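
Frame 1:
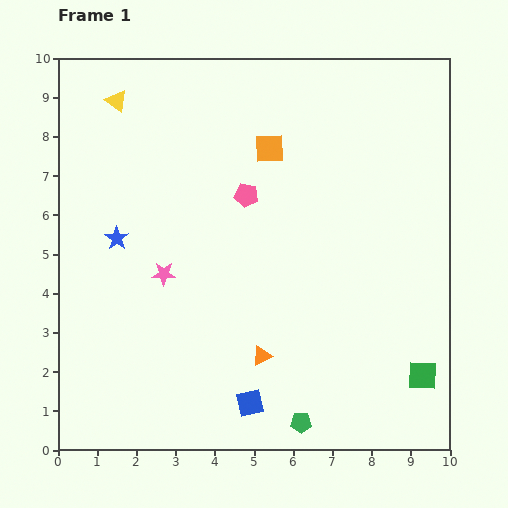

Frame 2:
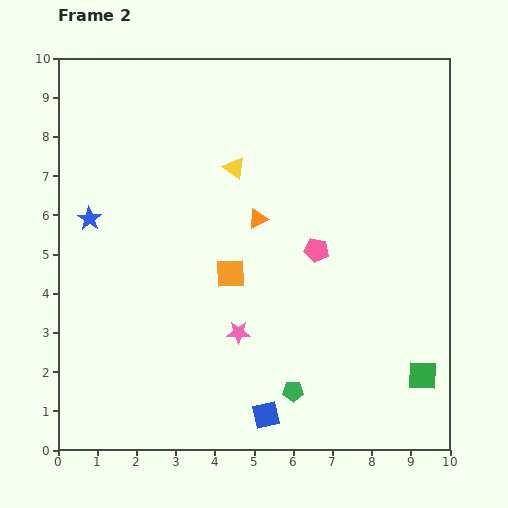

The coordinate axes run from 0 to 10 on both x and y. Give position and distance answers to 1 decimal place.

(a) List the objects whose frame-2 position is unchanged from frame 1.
the green square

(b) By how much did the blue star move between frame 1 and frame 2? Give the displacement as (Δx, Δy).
(-0.7, 0.5)

The blue star was at (1.5, 5.4) in frame 1 and (0.8, 5.9) in frame 2.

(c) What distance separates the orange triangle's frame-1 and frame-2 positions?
3.5

The orange triangle moved from (5.2, 2.4) to (5.1, 5.9), a distance of √(0.1² + 3.5²) ≈ 3.5.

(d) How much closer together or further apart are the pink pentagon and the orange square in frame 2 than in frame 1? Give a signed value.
+1.0

Distance in frame 1: 1.3. Distance in frame 2: 2.3.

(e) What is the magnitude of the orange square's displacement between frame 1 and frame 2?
3.4

The orange square moved from (5.4, 7.7) to (4.4, 4.5), a distance of √(1.0² + 3.2²) ≈ 3.4.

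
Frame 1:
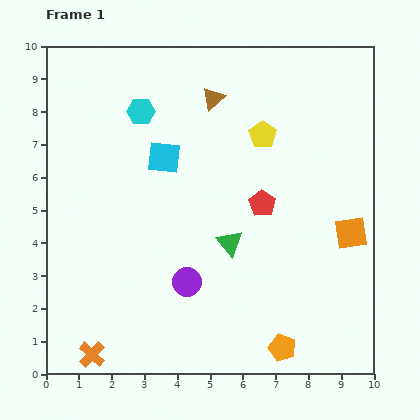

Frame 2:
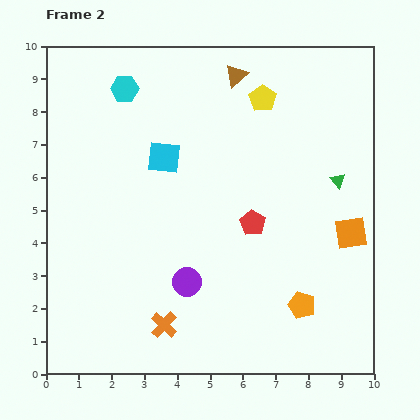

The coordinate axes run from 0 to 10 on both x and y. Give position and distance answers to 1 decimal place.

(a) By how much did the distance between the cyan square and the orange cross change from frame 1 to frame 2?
-1.3

Distance in frame 1: 6.4. Distance in frame 2: 5.1.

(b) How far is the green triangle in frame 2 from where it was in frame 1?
3.8

The green triangle moved from (5.6, 4.0) to (8.9, 5.9), a distance of √(3.3² + 1.9²) ≈ 3.8.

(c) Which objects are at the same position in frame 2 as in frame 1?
the purple circle, the orange square, the cyan square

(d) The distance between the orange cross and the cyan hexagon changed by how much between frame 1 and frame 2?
-0.3

Distance in frame 1: 7.6. Distance in frame 2: 7.3.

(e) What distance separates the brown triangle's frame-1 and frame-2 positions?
1.0

The brown triangle moved from (5.1, 8.4) to (5.8, 9.1), a distance of √(0.7² + 0.7²) ≈ 1.0.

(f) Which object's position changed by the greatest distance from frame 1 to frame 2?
the green triangle

(moved 3.8; next 2.4)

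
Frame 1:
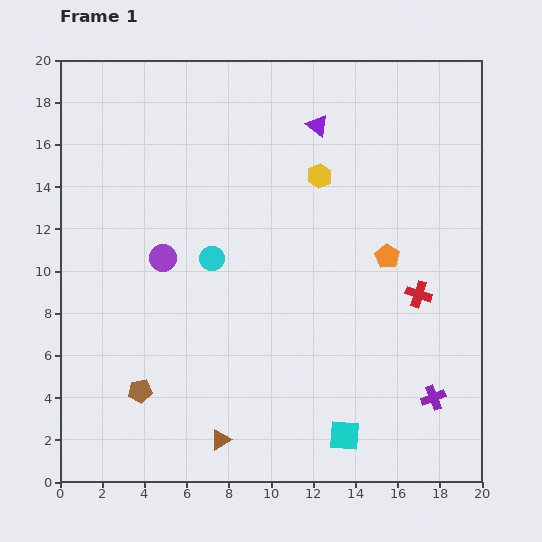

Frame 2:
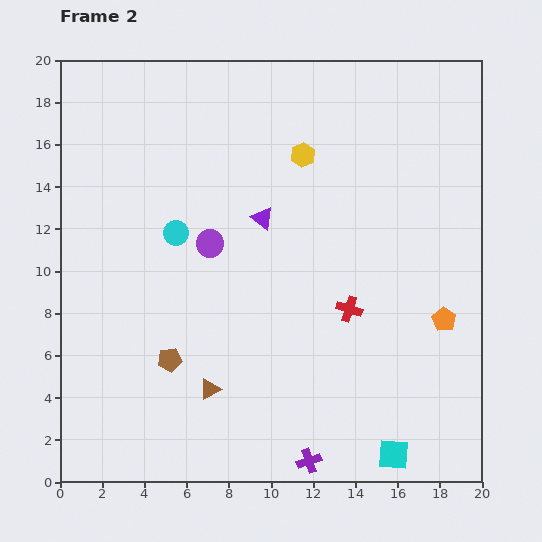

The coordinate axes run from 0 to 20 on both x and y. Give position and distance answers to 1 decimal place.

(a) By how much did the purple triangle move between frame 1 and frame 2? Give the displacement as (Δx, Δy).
(-2.6, -4.4)

The purple triangle was at (12.2, 16.9) in frame 1 and (9.6, 12.5) in frame 2.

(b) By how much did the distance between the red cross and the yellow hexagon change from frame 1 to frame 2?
+0.3

Distance in frame 1: 7.3. Distance in frame 2: 7.6.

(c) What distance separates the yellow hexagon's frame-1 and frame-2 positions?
1.3

The yellow hexagon moved from (12.3, 14.5) to (11.5, 15.5), a distance of √(0.8² + 1.0²) ≈ 1.3.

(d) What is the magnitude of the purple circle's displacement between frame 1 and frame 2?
2.3

The purple circle moved from (4.9, 10.6) to (7.1, 11.3), a distance of √(2.2² + 0.7²) ≈ 2.3.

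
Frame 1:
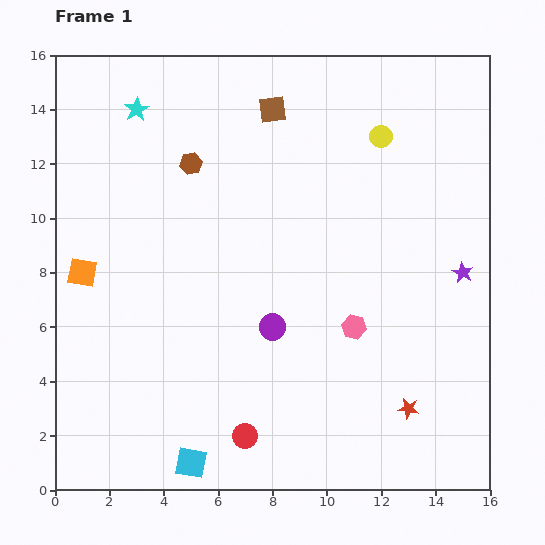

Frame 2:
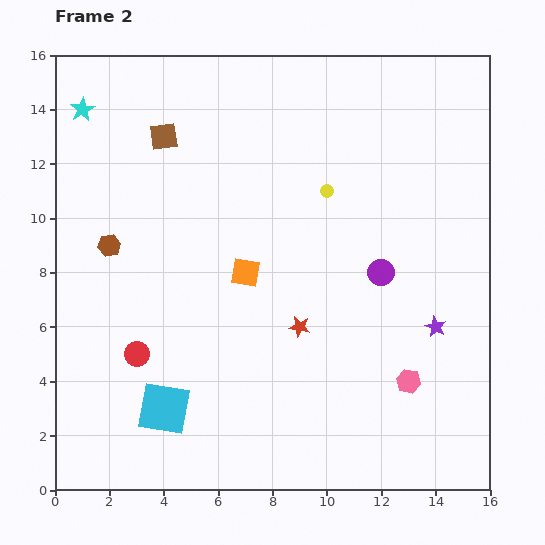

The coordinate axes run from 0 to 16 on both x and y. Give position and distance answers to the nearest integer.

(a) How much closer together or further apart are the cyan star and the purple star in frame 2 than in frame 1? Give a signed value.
+2

Distance in frame 1: 13. Distance in frame 2: 15.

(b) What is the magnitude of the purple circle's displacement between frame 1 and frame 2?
4

The purple circle moved from (8, 6) to (12, 8), a distance of √(4² + 2²) ≈ 4.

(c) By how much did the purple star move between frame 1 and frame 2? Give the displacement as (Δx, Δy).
(-1, -2)

The purple star was at (15, 8) in frame 1 and (14, 6) in frame 2.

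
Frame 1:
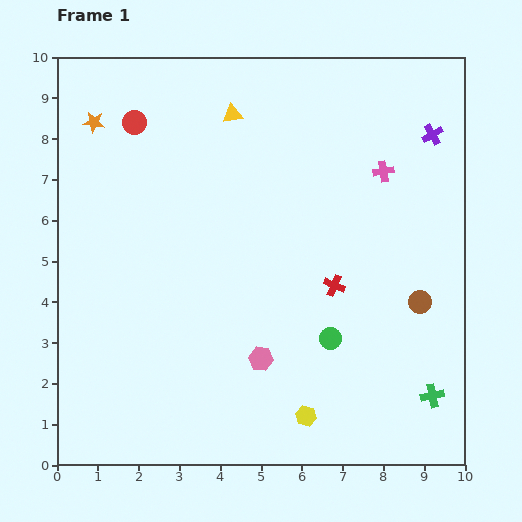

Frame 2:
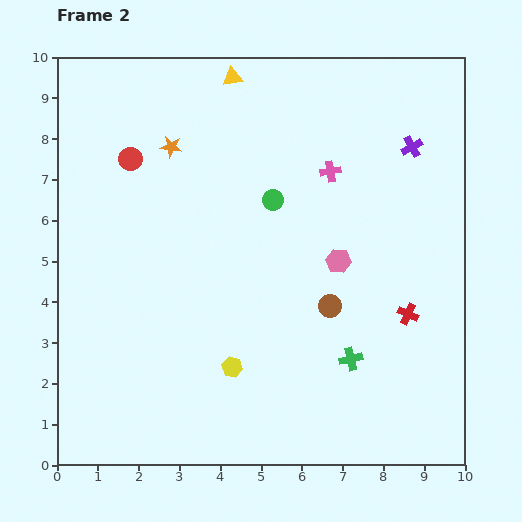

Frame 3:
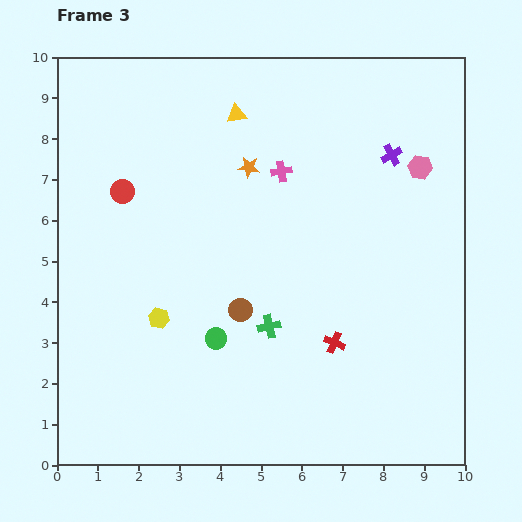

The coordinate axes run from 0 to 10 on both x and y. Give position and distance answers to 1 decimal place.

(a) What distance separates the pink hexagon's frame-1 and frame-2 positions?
3.1

The pink hexagon moved from (5.0, 2.6) to (6.9, 5.0), a distance of √(1.9² + 2.4²) ≈ 3.1.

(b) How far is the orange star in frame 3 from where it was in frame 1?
4.0

The orange star moved from (0.9, 8.4) to (4.7, 7.3), a distance of √(3.8² + 1.1²) ≈ 4.0.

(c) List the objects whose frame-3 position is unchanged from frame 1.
none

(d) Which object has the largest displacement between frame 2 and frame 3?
the green circle

(moved 3.7; next 3.0)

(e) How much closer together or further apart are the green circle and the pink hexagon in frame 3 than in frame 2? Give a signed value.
+4.3

Distance in frame 2: 2.2. Distance in frame 3: 6.5.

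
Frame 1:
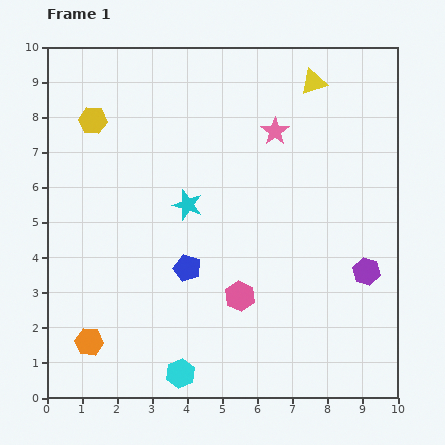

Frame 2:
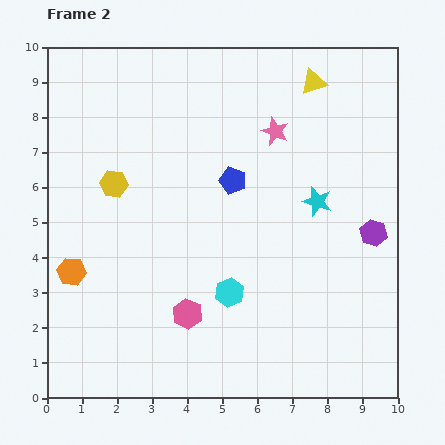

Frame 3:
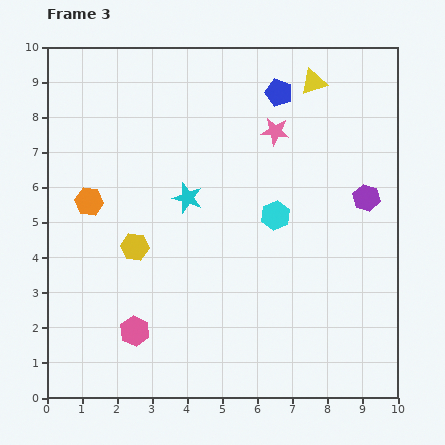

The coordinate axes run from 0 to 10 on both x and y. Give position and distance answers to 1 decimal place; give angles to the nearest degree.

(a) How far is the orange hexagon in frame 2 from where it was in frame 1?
2.1

The orange hexagon moved from (1.2, 1.6) to (0.7, 3.6), a distance of √(0.5² + 2.0²) ≈ 2.1.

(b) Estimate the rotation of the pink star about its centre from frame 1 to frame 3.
30° counter-clockwise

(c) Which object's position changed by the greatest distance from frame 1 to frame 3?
the blue pentagon

(moved 5.6; next 5.2)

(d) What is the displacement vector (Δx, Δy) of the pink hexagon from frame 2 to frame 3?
(-1.5, -0.5)

The pink hexagon was at (4.0, 2.4) in frame 2 and (2.5, 1.9) in frame 3.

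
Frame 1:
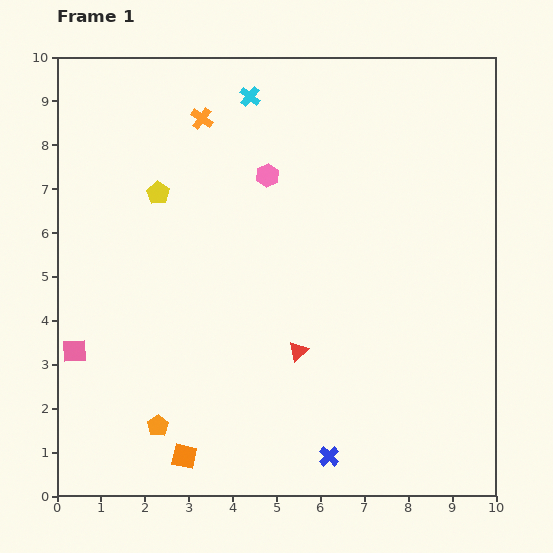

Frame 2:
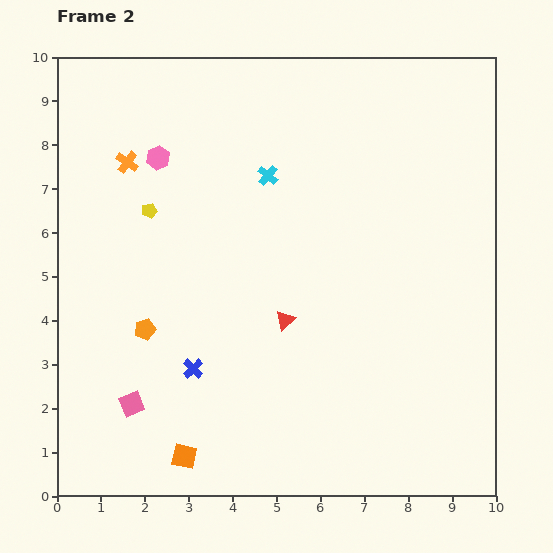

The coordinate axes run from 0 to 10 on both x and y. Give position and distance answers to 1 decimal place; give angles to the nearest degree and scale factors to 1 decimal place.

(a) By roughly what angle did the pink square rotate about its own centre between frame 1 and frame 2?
20° counter-clockwise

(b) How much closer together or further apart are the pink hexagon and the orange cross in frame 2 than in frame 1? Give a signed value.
-1.3

Distance in frame 1: 2.0. Distance in frame 2: 0.7.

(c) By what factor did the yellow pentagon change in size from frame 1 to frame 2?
0.7×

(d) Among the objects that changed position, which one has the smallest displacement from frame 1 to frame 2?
the yellow pentagon

(moved 0.4)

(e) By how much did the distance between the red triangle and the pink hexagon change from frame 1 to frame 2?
+0.6

Distance in frame 1: 4.1. Distance in frame 2: 4.7.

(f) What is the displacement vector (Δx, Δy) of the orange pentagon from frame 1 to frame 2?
(-0.3, 2.2)

The orange pentagon was at (2.3, 1.6) in frame 1 and (2.0, 3.8) in frame 2.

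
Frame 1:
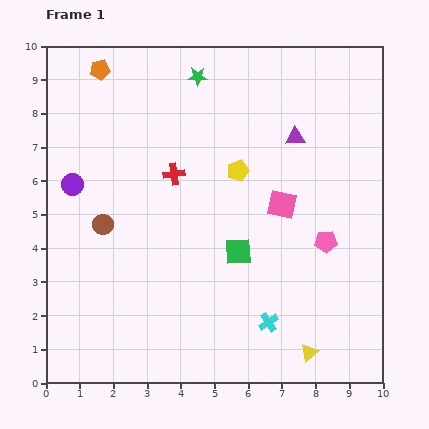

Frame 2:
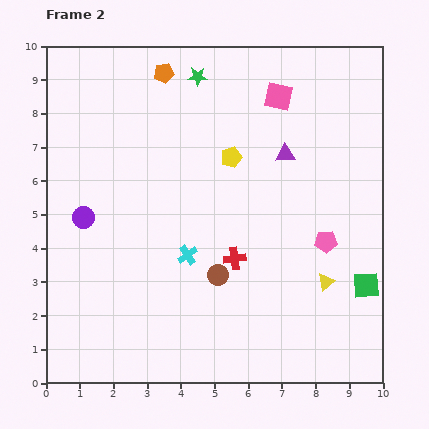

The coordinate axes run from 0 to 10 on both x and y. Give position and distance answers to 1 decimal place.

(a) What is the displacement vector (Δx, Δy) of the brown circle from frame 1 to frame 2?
(3.4, -1.5)

The brown circle was at (1.7, 4.7) in frame 1 and (5.1, 3.2) in frame 2.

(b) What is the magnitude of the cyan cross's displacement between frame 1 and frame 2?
3.1

The cyan cross moved from (6.6, 1.8) to (4.2, 3.8), a distance of √(2.4² + 2.0²) ≈ 3.1.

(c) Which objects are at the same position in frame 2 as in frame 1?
the pink pentagon, the green star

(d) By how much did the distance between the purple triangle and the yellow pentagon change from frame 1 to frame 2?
-0.4

Distance in frame 1: 2.0. Distance in frame 2: 1.6.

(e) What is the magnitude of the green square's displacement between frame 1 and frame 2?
3.9

The green square moved from (5.7, 3.9) to (9.5, 2.9), a distance of √(3.8² + 1.0²) ≈ 3.9.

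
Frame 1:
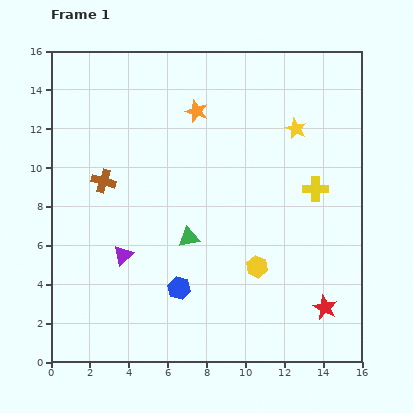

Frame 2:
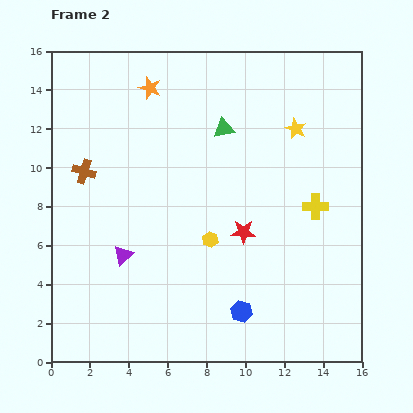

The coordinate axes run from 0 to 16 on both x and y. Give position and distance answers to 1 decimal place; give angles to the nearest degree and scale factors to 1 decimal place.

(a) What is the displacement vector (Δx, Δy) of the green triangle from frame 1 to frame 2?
(1.8, 5.6)

The green triangle was at (7.1, 6.4) in frame 1 and (8.9, 12.0) in frame 2.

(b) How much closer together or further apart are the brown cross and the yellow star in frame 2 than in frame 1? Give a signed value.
+0.8

Distance in frame 1: 10.3. Distance in frame 2: 11.1.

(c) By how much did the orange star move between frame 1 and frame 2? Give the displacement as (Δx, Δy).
(-2.4, 1.2)

The orange star was at (7.5, 12.9) in frame 1 and (5.1, 14.1) in frame 2.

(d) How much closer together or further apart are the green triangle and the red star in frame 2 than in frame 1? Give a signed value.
-2.5

Distance in frame 1: 7.9. Distance in frame 2: 5.4.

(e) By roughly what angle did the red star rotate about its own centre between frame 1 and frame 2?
26° counter-clockwise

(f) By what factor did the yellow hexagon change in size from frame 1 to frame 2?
0.7×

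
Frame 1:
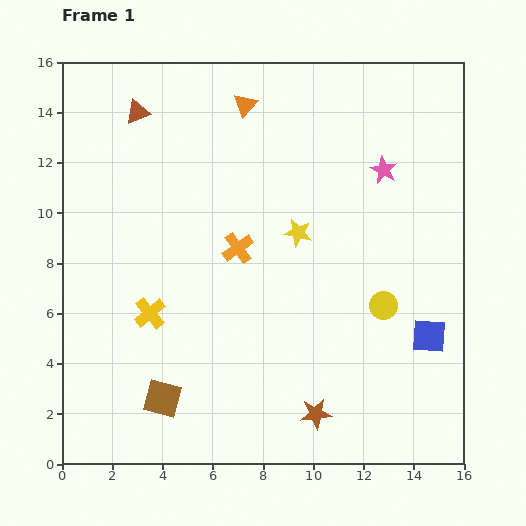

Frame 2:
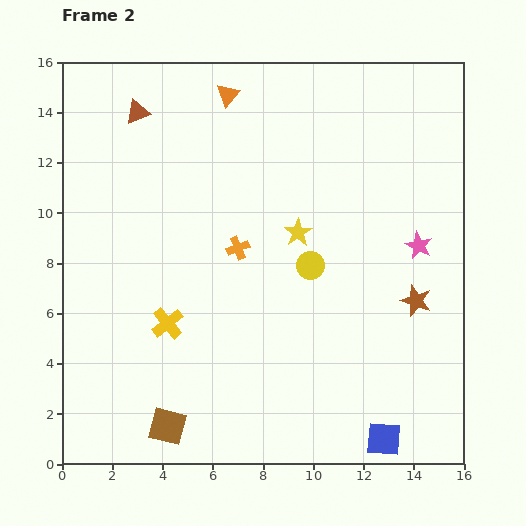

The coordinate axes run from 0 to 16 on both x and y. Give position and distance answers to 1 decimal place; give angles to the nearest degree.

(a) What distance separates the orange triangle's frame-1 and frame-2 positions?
0.8

The orange triangle moved from (7.3, 14.3) to (6.6, 14.7), a distance of √(0.7² + 0.4²) ≈ 0.8.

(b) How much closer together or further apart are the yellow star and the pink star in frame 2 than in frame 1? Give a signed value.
+0.6

Distance in frame 1: 4.2. Distance in frame 2: 4.8.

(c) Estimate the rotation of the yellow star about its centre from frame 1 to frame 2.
27° clockwise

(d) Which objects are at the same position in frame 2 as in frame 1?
the brown triangle, the yellow star, the orange cross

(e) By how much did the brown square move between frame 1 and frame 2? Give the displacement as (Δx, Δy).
(0.2, -1.1)

The brown square was at (4.0, 2.6) in frame 1 and (4.2, 1.5) in frame 2.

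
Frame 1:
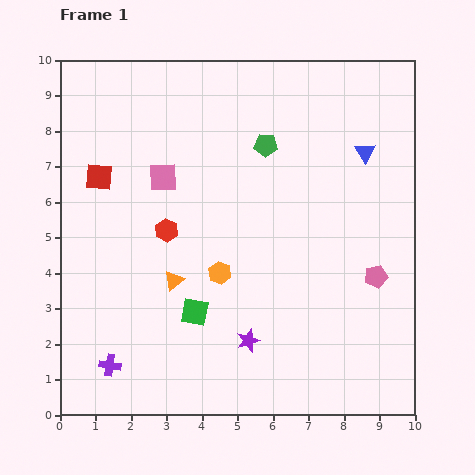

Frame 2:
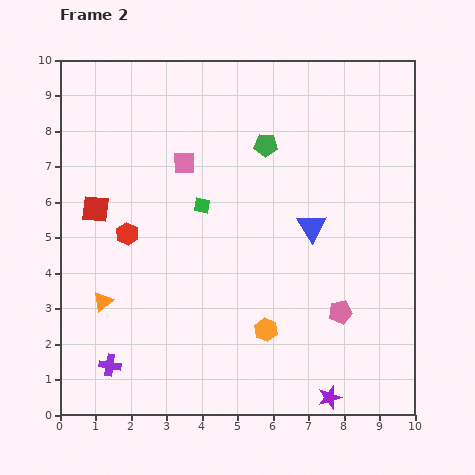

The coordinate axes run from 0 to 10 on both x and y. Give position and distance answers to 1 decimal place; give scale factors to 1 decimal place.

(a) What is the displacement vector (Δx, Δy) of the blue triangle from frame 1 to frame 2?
(-1.5, -2.1)

The blue triangle was at (8.6, 7.4) in frame 1 and (7.1, 5.3) in frame 2.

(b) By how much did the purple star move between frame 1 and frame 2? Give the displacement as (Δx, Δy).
(2.3, -1.6)

The purple star was at (5.3, 2.1) in frame 1 and (7.6, 0.5) in frame 2.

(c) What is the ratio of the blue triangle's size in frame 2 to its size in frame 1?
1.4×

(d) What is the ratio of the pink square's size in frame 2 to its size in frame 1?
0.8×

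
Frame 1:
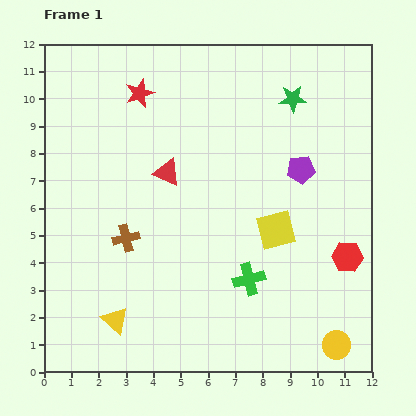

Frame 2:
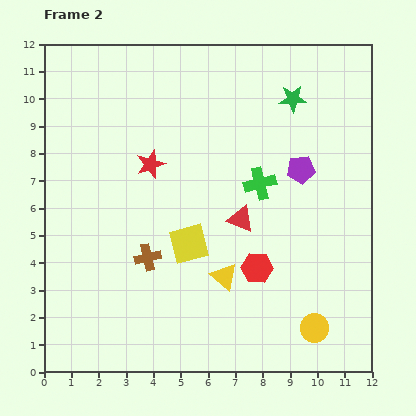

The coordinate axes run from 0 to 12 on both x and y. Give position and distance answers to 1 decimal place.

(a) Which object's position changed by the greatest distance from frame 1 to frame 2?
the yellow triangle

(moved 4.3; next 3.5)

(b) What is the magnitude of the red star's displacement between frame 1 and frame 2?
2.6

The red star moved from (3.5, 10.2) to (3.9, 7.6), a distance of √(0.4² + 2.6²) ≈ 2.6.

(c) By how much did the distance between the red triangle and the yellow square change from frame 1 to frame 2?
-2.4

Distance in frame 1: 4.5. Distance in frame 2: 2.1.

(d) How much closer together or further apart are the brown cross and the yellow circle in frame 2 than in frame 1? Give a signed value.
-2.0

Distance in frame 1: 8.6. Distance in frame 2: 6.6.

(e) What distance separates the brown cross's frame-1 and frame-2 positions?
1.1

The brown cross moved from (3.0, 4.9) to (3.8, 4.2), a distance of √(0.8² + 0.7²) ≈ 1.1.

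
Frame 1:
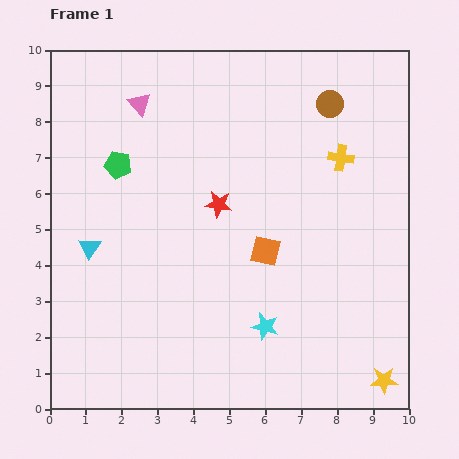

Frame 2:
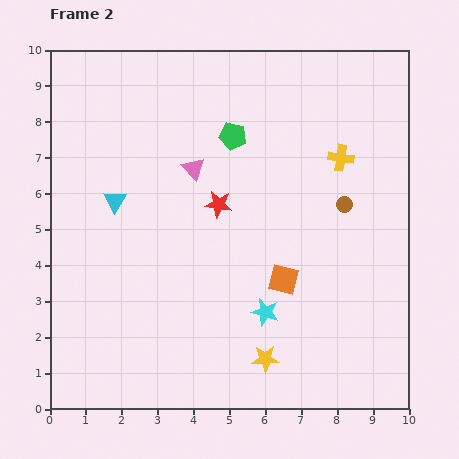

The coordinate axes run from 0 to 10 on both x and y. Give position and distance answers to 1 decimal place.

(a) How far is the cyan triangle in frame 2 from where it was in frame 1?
1.5

The cyan triangle moved from (1.1, 4.5) to (1.8, 5.8), a distance of √(0.7² + 1.3²) ≈ 1.5.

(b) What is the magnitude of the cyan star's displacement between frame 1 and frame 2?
0.4

The cyan star moved from (6.0, 2.3) to (6.0, 2.7), a distance of √(0.0² + 0.4²) ≈ 0.4.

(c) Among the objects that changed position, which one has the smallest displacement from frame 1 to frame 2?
the cyan star

(moved 0.4)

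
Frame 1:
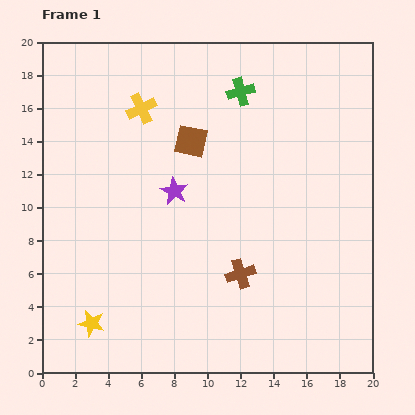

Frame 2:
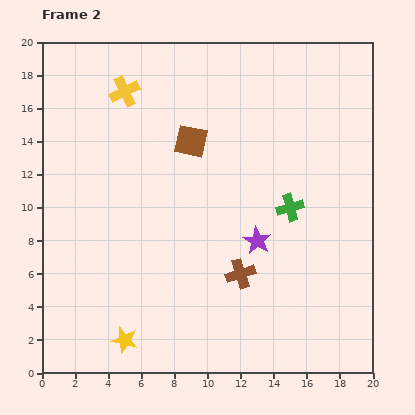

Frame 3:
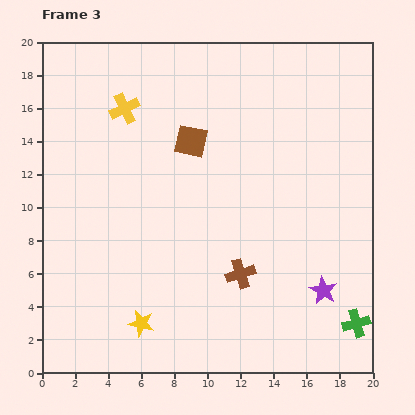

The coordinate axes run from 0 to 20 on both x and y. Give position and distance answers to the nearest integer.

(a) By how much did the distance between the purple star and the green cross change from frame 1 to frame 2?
-4

Distance in frame 1: 7. Distance in frame 2: 3.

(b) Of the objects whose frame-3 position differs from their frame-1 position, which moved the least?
the yellow cross

(moved 1)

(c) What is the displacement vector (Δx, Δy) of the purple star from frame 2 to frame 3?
(4, -3)

The purple star was at (13, 8) in frame 2 and (17, 5) in frame 3.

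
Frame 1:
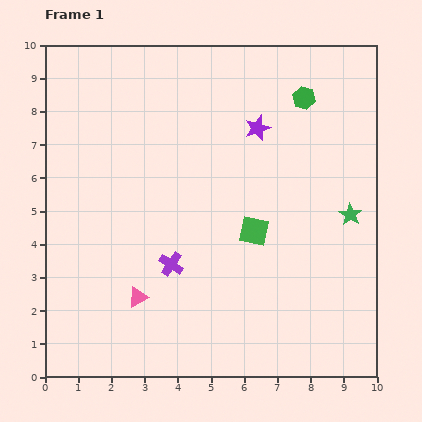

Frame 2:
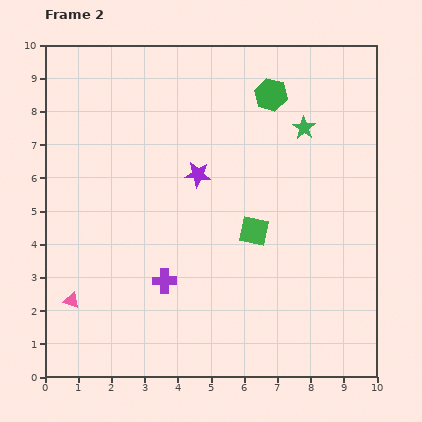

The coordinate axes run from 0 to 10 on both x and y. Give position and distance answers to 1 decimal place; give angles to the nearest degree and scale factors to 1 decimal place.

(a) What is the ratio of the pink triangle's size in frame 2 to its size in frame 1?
0.8×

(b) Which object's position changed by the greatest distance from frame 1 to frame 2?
the green star

(moved 3.0; next 2.3)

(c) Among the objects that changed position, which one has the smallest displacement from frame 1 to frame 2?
the purple cross

(moved 0.5)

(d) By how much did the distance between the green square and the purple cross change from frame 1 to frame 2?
+0.4

Distance in frame 1: 2.7. Distance in frame 2: 3.1.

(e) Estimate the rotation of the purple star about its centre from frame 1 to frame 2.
25° clockwise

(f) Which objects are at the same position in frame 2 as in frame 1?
the green square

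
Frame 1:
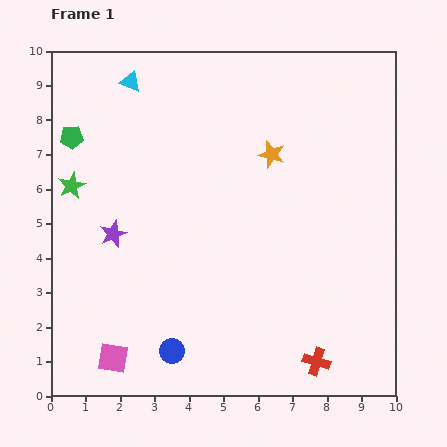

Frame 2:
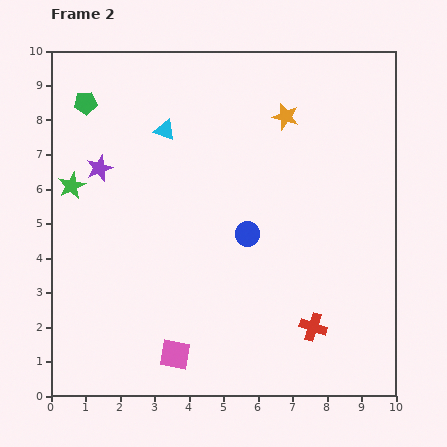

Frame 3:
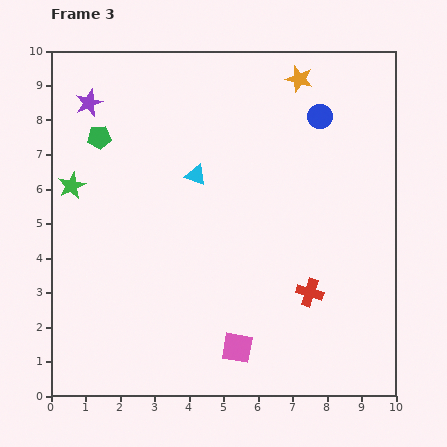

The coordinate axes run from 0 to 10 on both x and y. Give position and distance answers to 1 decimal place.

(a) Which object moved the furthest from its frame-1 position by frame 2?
the blue circle

(moved 4.0; next 1.9)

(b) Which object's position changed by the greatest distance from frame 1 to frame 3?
the blue circle

(moved 8.0; next 3.9)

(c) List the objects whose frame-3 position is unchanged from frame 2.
the green star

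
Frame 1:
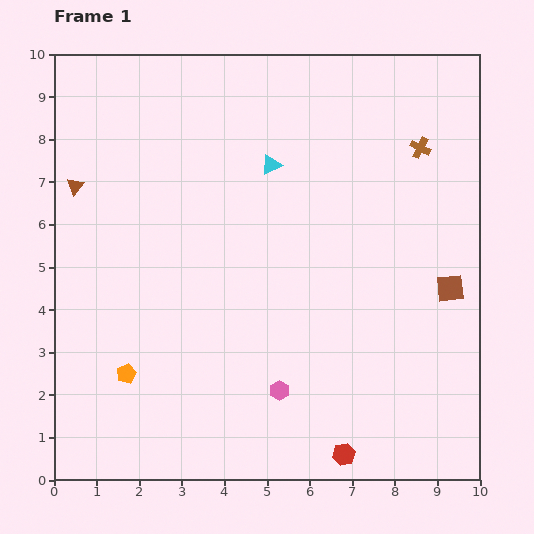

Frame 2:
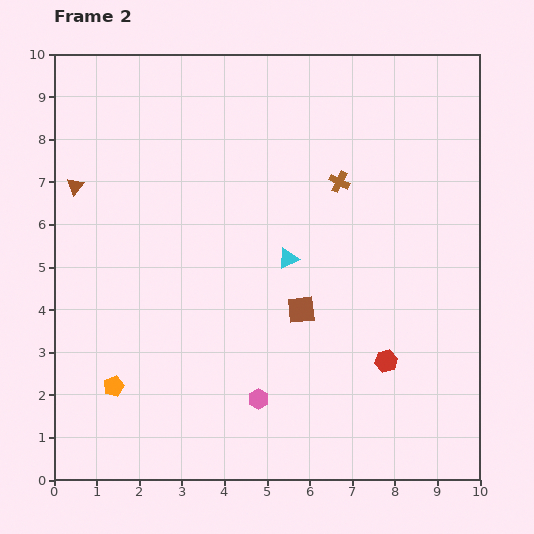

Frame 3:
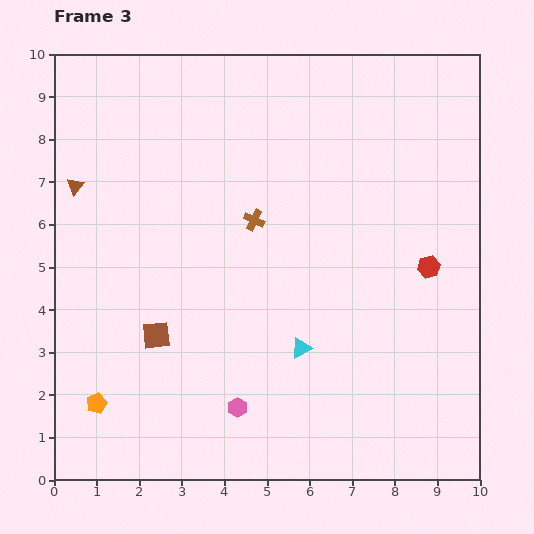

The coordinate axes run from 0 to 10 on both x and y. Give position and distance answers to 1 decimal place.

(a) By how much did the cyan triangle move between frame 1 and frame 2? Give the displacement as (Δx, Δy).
(0.4, -2.2)

The cyan triangle was at (5.1, 7.4) in frame 1 and (5.5, 5.2) in frame 2.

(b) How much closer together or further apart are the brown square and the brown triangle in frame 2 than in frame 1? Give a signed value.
-3.1

Distance in frame 1: 9.1. Distance in frame 2: 6.0.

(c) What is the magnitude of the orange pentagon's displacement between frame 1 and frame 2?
0.4

The orange pentagon moved from (1.7, 2.5) to (1.4, 2.2), a distance of √(0.3² + 0.3²) ≈ 0.4.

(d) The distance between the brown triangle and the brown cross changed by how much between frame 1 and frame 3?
-3.8

Distance in frame 1: 8.1. Distance in frame 3: 4.3.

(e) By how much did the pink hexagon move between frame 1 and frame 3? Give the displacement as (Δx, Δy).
(-1.0, -0.4)

The pink hexagon was at (5.3, 2.1) in frame 1 and (4.3, 1.7) in frame 3.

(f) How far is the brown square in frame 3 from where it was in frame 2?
3.5

The brown square moved from (5.8, 4.0) to (2.4, 3.4), a distance of √(3.4² + 0.6²) ≈ 3.5.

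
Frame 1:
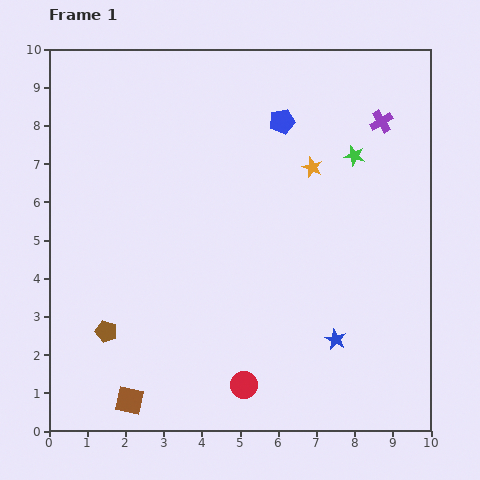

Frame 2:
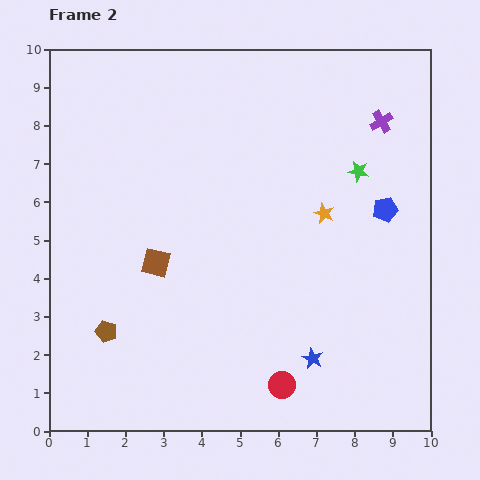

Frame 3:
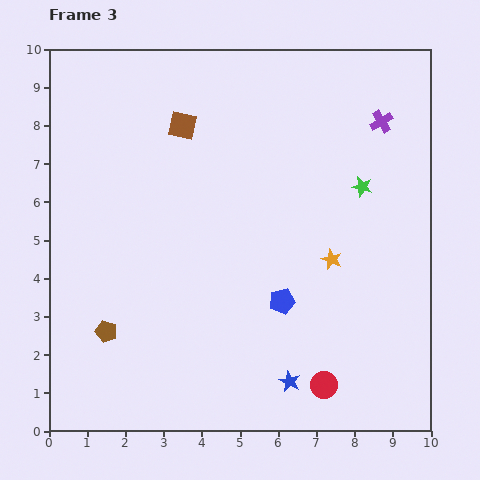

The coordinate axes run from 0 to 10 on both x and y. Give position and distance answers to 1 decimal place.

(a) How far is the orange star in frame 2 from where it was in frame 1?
1.2

The orange star moved from (6.9, 6.9) to (7.2, 5.7), a distance of √(0.3² + 1.2²) ≈ 1.2.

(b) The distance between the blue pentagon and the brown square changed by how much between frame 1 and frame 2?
-2.1

Distance in frame 1: 8.3. Distance in frame 2: 6.2.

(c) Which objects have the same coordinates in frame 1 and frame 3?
the brown pentagon, the purple cross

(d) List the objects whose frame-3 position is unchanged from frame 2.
the brown pentagon, the purple cross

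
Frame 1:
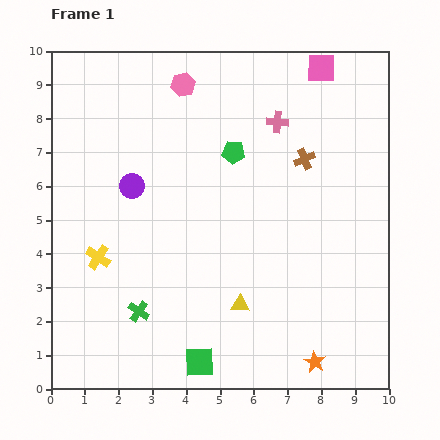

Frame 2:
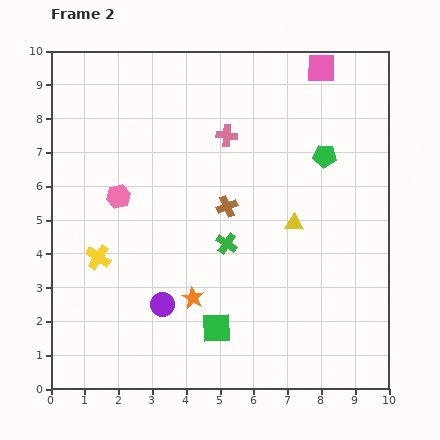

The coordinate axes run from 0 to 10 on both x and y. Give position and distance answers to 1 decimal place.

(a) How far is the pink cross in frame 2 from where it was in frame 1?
1.6

The pink cross moved from (6.7, 7.9) to (5.2, 7.5), a distance of √(1.5² + 0.4²) ≈ 1.6.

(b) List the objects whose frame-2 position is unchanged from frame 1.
the yellow cross, the pink square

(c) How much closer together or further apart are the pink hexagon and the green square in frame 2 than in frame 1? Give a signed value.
-3.3

Distance in frame 1: 8.2. Distance in frame 2: 4.9.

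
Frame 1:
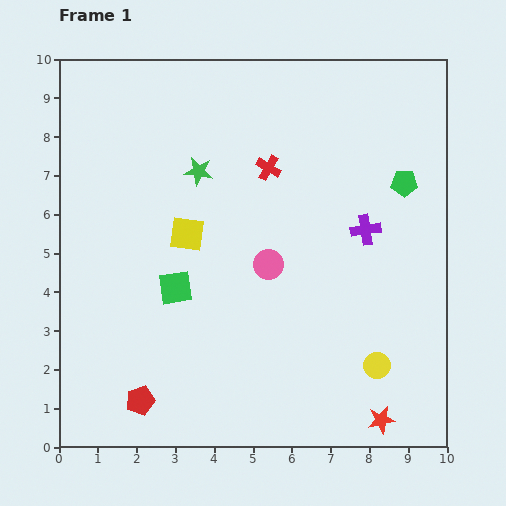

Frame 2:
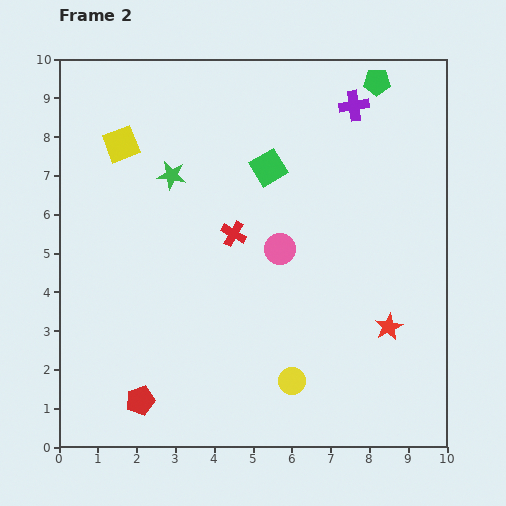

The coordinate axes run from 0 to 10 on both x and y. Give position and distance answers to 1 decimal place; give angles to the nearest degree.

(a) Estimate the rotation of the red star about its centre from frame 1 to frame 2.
16° counter-clockwise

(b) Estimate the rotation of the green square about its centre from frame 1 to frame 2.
23° counter-clockwise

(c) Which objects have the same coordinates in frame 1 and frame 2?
the red pentagon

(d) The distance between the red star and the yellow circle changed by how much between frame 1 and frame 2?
+1.5

Distance in frame 1: 1.4. Distance in frame 2: 2.9.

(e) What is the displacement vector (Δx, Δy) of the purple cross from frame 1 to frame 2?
(-0.3, 3.2)

The purple cross was at (7.9, 5.6) in frame 1 and (7.6, 8.8) in frame 2.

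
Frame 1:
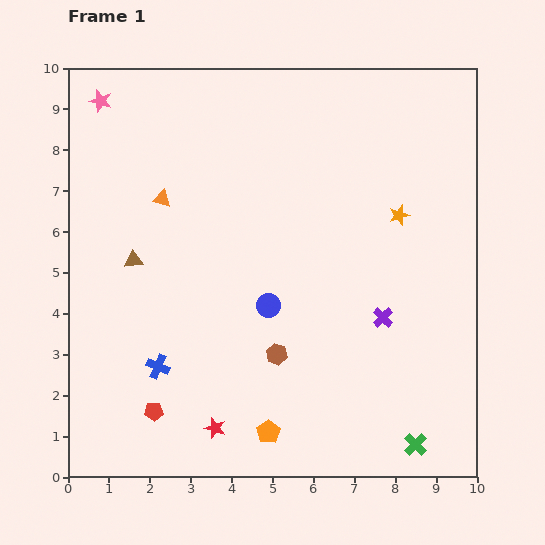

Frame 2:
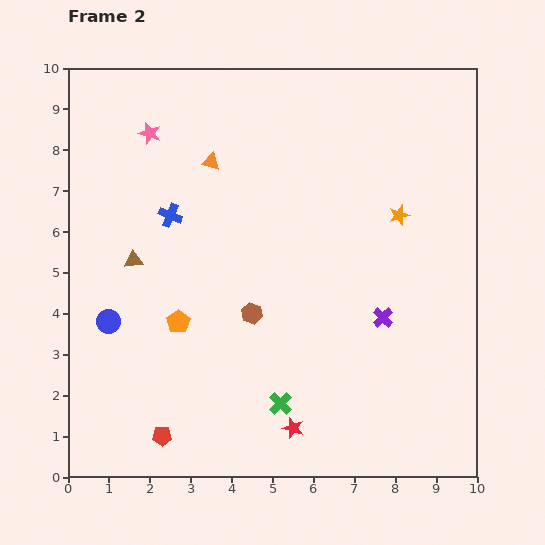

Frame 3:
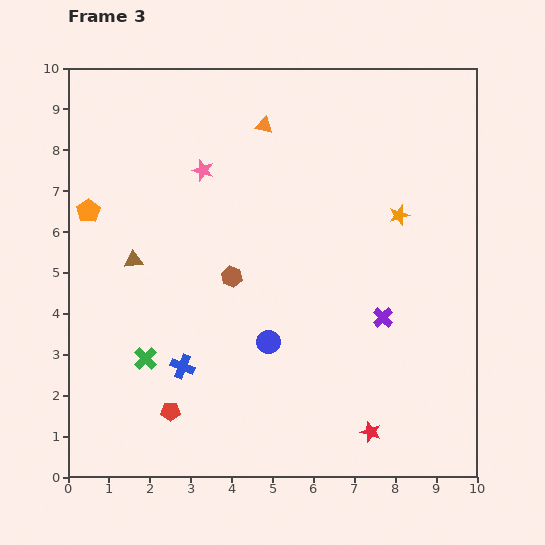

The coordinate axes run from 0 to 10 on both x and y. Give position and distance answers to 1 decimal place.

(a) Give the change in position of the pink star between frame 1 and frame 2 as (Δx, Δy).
(1.2, -0.8)

The pink star was at (0.8, 9.2) in frame 1 and (2.0, 8.4) in frame 2.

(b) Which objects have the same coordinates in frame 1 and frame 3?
the purple cross, the orange star, the brown triangle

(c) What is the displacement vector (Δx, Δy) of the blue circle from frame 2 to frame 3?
(3.9, -0.5)

The blue circle was at (1.0, 3.8) in frame 2 and (4.9, 3.3) in frame 3.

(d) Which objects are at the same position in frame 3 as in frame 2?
the purple cross, the orange star, the brown triangle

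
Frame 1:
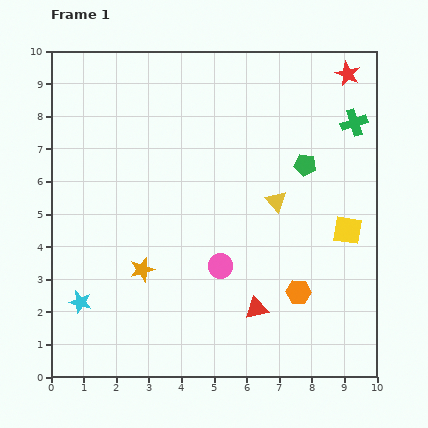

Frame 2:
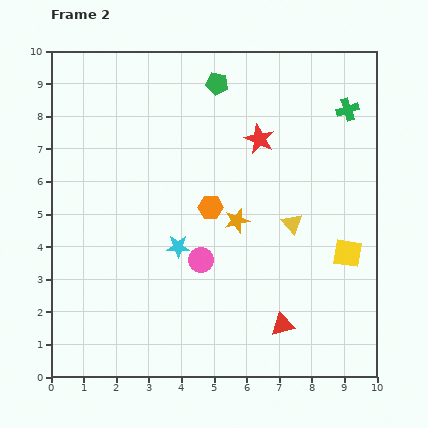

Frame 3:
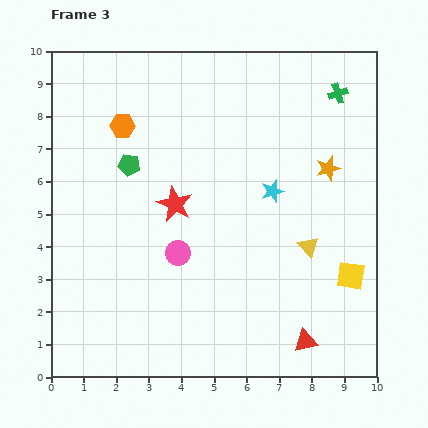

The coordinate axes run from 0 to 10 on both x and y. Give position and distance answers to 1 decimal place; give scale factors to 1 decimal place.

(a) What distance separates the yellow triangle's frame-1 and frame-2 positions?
0.9

The yellow triangle moved from (6.9, 5.4) to (7.4, 4.7), a distance of √(0.5² + 0.7²) ≈ 0.9.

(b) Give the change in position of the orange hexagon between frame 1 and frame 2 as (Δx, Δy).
(-2.7, 2.6)

The orange hexagon was at (7.6, 2.6) in frame 1 and (4.9, 5.2) in frame 2.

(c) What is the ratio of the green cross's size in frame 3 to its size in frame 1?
0.7×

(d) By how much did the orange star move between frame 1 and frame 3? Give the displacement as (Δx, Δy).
(5.7, 3.1)

The orange star was at (2.8, 3.3) in frame 1 and (8.5, 6.4) in frame 3.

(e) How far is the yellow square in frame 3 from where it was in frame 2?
0.7

The yellow square moved from (9.1, 3.8) to (9.2, 3.1), a distance of √(0.1² + 0.7²) ≈ 0.7.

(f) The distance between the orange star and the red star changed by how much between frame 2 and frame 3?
+2.2

Distance in frame 2: 2.6. Distance in frame 3: 4.8.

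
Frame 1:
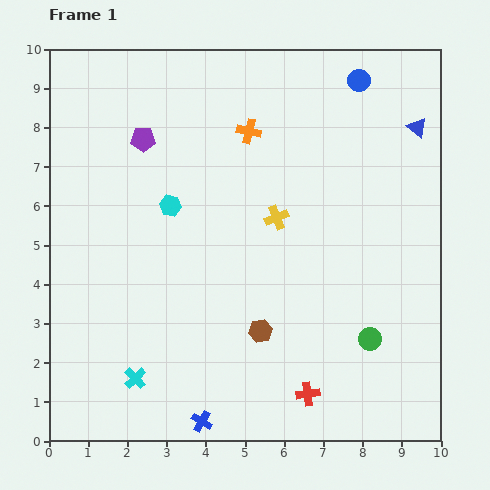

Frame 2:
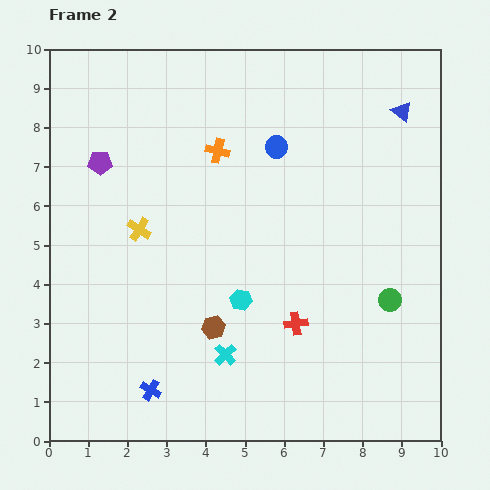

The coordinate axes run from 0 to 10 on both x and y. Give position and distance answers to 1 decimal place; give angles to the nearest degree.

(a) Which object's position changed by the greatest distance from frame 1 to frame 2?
the yellow cross

(moved 3.5; next 3.0)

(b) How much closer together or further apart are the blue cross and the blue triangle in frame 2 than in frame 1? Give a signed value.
+0.3

Distance in frame 1: 9.3. Distance in frame 2: 9.6.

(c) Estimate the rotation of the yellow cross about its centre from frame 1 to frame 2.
37° counter-clockwise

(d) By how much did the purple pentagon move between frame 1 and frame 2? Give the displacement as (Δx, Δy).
(-1.1, -0.6)

The purple pentagon was at (2.4, 7.7) in frame 1 and (1.3, 7.1) in frame 2.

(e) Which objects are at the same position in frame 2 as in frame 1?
none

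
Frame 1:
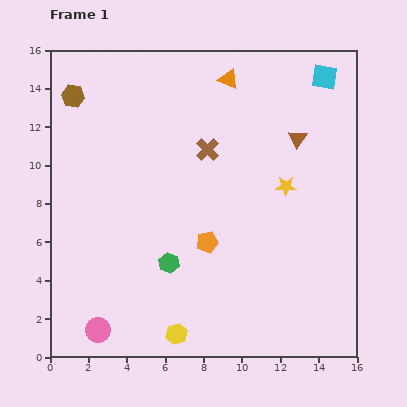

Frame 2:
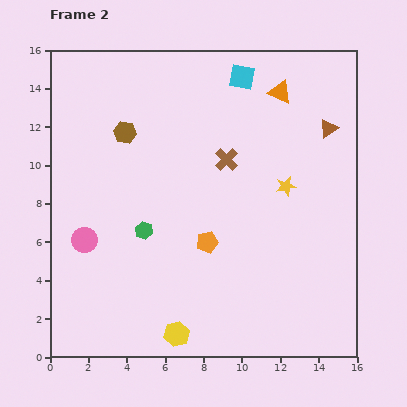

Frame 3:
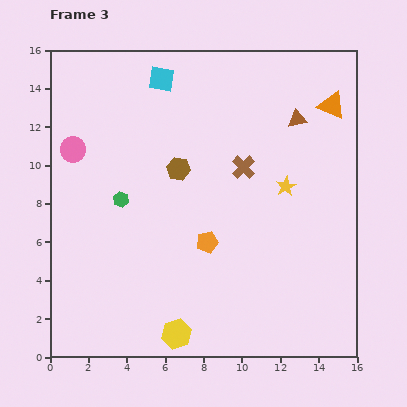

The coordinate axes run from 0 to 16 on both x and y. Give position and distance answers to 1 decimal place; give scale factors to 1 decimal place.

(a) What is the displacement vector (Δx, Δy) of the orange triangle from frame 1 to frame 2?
(2.7, -0.7)

The orange triangle was at (9.3, 14.5) in frame 1 and (12.0, 13.8) in frame 2.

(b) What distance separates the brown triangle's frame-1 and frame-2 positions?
1.7

The brown triangle moved from (12.9, 11.4) to (14.5, 11.9), a distance of √(1.6² + 0.5²) ≈ 1.7.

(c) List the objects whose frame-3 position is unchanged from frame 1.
the yellow hexagon, the orange pentagon, the yellow star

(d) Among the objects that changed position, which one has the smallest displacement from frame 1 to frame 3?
the brown triangle

(moved 1.0)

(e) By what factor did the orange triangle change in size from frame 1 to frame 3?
1.4×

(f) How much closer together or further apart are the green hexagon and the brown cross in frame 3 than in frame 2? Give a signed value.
+0.9

Distance in frame 2: 5.7. Distance in frame 3: 6.6.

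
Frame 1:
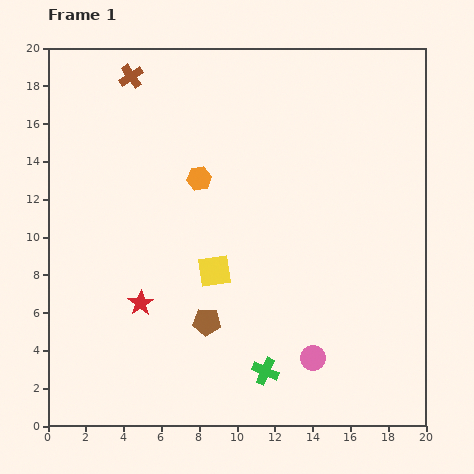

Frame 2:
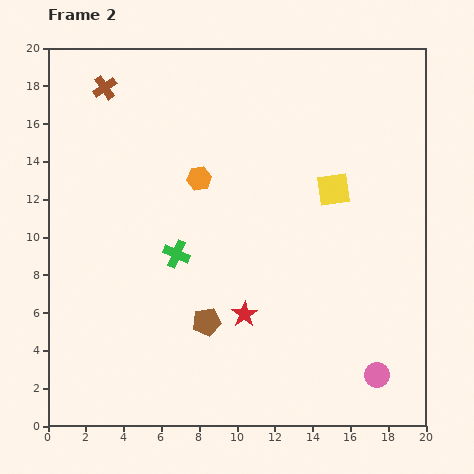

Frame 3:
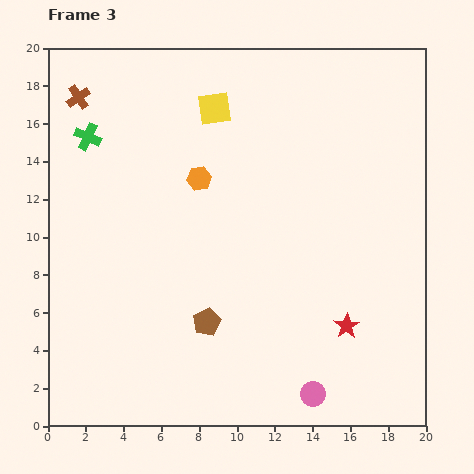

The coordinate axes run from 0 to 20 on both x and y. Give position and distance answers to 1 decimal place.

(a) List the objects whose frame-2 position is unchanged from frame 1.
the brown pentagon, the orange hexagon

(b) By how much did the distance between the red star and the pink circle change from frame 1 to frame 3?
-5.6

Distance in frame 1: 9.6. Distance in frame 3: 4.0.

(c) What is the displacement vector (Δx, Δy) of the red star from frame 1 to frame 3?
(10.9, -1.2)

The red star was at (4.9, 6.5) in frame 1 and (15.8, 5.3) in frame 3.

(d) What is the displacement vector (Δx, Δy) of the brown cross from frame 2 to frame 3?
(-1.4, -0.5)

The brown cross was at (3.0, 17.9) in frame 2 and (1.6, 17.4) in frame 3.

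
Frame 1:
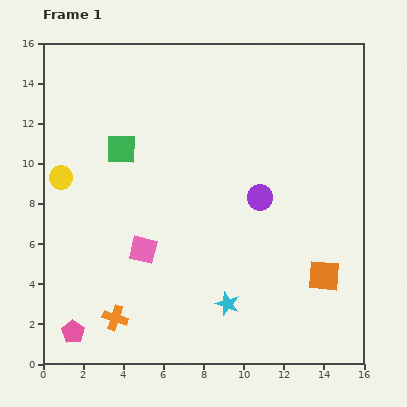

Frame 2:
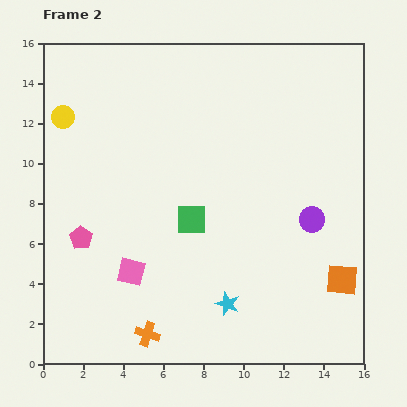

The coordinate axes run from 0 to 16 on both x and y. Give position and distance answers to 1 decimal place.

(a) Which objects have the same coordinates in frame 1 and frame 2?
the cyan star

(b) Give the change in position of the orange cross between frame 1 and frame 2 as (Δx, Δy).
(1.6, -0.8)

The orange cross was at (3.6, 2.3) in frame 1 and (5.2, 1.5) in frame 2.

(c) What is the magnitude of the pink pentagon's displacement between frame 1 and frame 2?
4.7

The pink pentagon moved from (1.5, 1.6) to (1.9, 6.3), a distance of √(0.4² + 4.7²) ≈ 4.7.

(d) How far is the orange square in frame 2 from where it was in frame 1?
0.9

The orange square moved from (14.0, 4.4) to (14.9, 4.2), a distance of √(0.9² + 0.2²) ≈ 0.9.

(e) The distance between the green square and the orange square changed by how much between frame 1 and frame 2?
-3.8

Distance in frame 1: 11.9. Distance in frame 2: 8.1.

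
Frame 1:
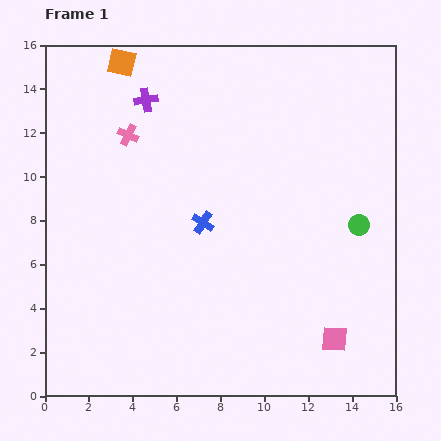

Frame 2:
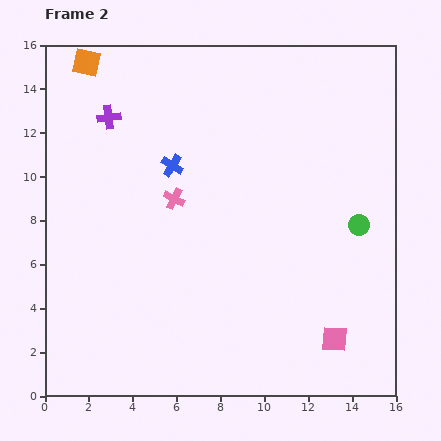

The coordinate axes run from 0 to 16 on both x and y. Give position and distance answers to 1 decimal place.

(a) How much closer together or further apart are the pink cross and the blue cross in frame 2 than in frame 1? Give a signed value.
-3.7

Distance in frame 1: 5.2. Distance in frame 2: 1.5.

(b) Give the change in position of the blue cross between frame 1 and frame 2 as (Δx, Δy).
(-1.4, 2.6)

The blue cross was at (7.2, 7.9) in frame 1 and (5.8, 10.5) in frame 2.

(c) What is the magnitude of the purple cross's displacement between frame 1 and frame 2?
1.9

The purple cross moved from (4.6, 13.5) to (2.9, 12.7), a distance of √(1.7² + 0.8²) ≈ 1.9.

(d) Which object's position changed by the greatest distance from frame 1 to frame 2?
the pink cross

(moved 3.6; next 3.0)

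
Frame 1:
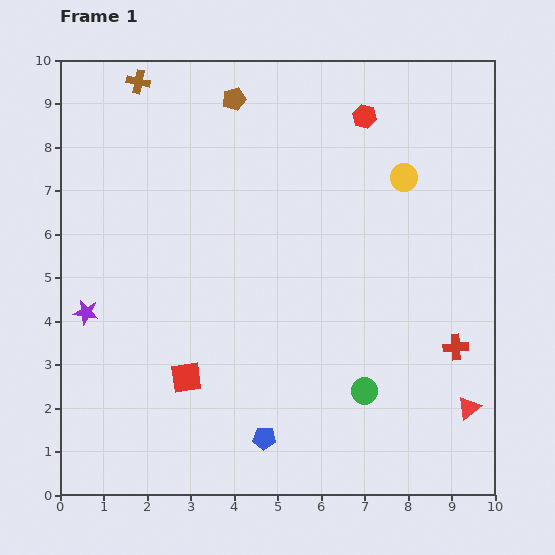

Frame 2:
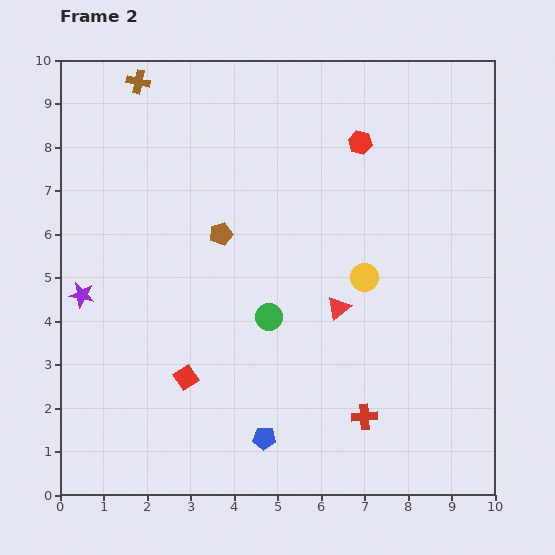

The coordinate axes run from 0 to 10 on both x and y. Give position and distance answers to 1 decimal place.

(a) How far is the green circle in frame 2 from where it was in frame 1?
2.8

The green circle moved from (7.0, 2.4) to (4.8, 4.1), a distance of √(2.2² + 1.7²) ≈ 2.8.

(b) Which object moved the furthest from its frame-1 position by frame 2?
the red triangle

(moved 3.8; next 3.1)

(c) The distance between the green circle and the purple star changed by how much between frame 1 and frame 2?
-2.3

Distance in frame 1: 6.6. Distance in frame 2: 4.3.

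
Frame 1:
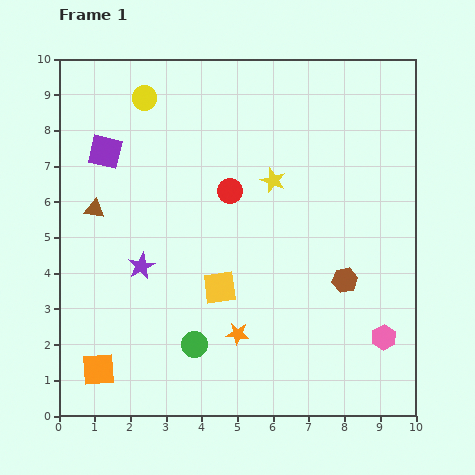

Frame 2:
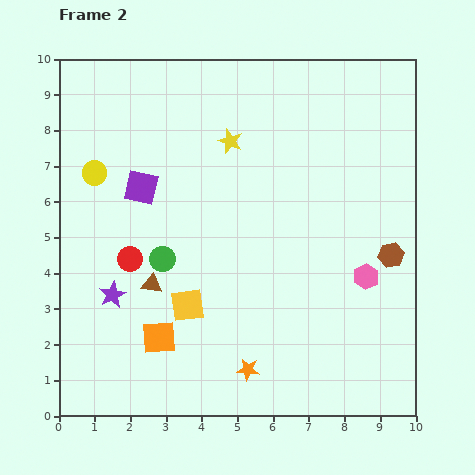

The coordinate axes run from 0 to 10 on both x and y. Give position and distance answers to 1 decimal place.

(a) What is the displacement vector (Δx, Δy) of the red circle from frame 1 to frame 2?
(-2.8, -1.9)

The red circle was at (4.8, 6.3) in frame 1 and (2.0, 4.4) in frame 2.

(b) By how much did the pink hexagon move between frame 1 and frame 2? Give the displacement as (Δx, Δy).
(-0.5, 1.7)

The pink hexagon was at (9.1, 2.2) in frame 1 and (8.6, 3.9) in frame 2.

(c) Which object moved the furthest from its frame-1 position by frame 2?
the red circle

(moved 3.4; next 2.6)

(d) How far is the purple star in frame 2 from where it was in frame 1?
1.1

The purple star moved from (2.3, 4.2) to (1.5, 3.4), a distance of √(0.8² + 0.8²) ≈ 1.1.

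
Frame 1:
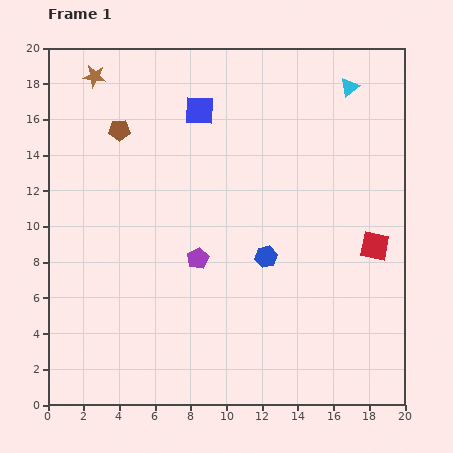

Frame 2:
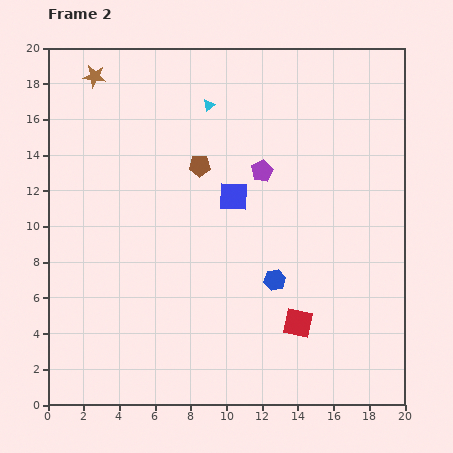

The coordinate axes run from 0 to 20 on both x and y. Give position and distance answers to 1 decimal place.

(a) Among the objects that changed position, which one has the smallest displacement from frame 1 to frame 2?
the blue hexagon

(moved 1.4)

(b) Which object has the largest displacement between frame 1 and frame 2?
the cyan triangle

(moved 8.0; next 6.1)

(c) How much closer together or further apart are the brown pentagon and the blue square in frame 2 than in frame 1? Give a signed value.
-2.1

Distance in frame 1: 4.6. Distance in frame 2: 2.5.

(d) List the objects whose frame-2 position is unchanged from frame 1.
the brown star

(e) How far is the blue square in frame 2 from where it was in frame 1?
5.2

The blue square moved from (8.5, 16.5) to (10.4, 11.7), a distance of √(1.9² + 4.8²) ≈ 5.2.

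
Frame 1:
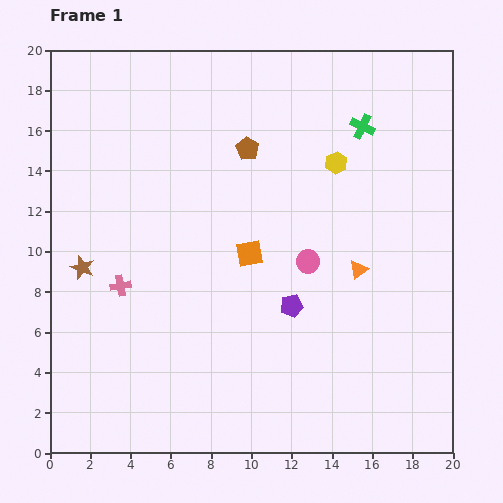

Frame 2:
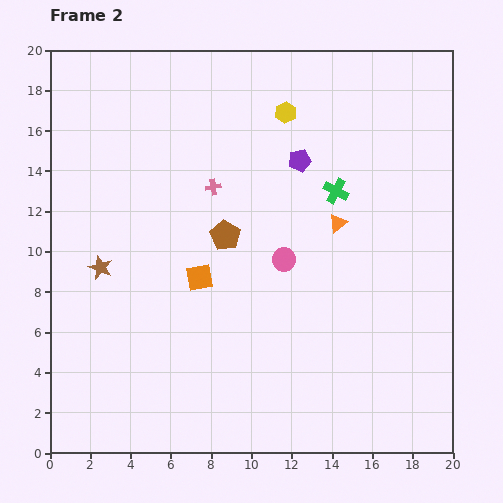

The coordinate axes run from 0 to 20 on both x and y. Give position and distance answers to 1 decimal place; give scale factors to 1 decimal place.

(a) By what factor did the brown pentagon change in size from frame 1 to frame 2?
1.3×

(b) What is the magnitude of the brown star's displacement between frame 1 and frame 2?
0.9

The brown star moved from (1.6, 9.2) to (2.5, 9.2), a distance of √(0.9² + 0.0²) ≈ 0.9.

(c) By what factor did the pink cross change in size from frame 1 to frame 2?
0.7×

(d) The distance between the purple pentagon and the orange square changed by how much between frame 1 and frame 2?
+4.4

Distance in frame 1: 3.3. Distance in frame 2: 7.7.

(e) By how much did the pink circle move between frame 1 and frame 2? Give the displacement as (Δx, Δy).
(-1.2, 0.1)

The pink circle was at (12.8, 9.5) in frame 1 and (11.6, 9.6) in frame 2.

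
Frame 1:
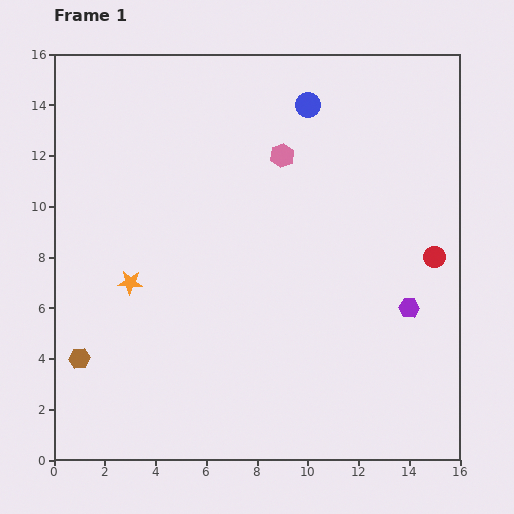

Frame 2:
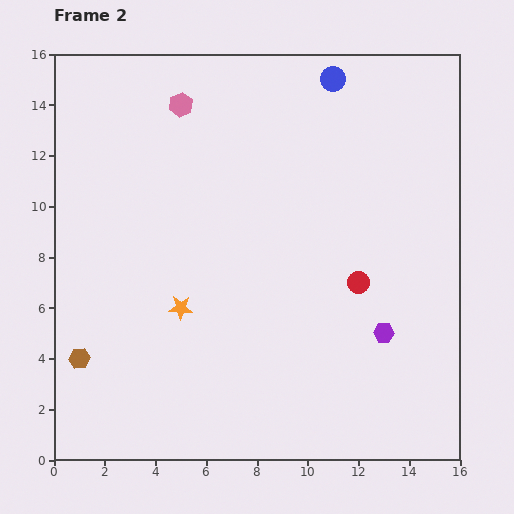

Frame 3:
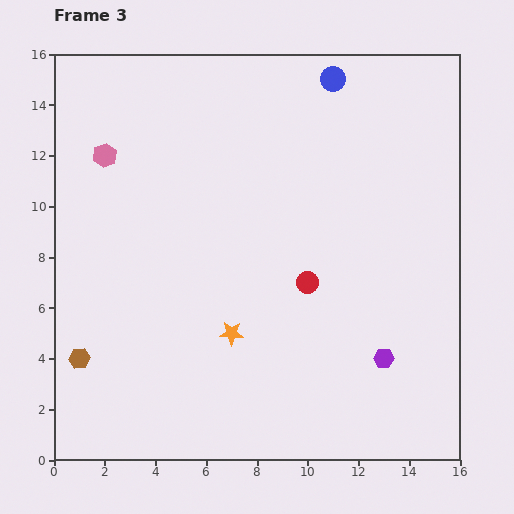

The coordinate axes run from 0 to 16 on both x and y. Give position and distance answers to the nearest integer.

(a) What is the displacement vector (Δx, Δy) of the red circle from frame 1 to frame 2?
(-3, -1)

The red circle was at (15, 8) in frame 1 and (12, 7) in frame 2.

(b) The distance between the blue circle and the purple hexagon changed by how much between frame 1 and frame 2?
+1

Distance in frame 1: 9. Distance in frame 2: 10.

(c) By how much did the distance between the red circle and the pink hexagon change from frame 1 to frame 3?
+2

Distance in frame 1: 7. Distance in frame 3: 9.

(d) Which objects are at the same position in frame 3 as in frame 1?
the brown hexagon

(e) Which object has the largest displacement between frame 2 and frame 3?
the pink hexagon

(moved 4; next 2)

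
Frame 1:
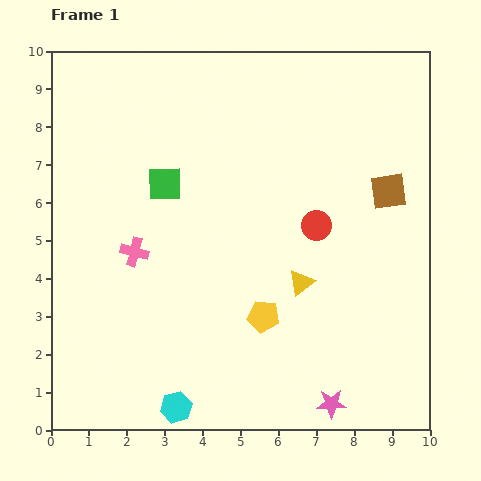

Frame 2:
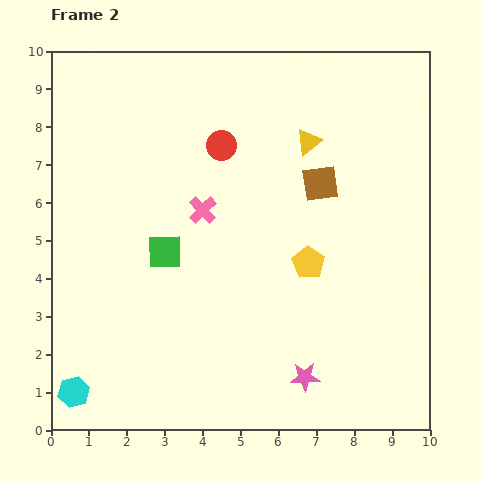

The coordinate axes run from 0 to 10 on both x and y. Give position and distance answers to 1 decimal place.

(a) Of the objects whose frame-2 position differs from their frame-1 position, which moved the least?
the pink star

(moved 1.0)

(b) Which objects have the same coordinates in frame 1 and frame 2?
none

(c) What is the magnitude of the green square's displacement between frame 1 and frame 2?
1.8

The green square moved from (3.0, 6.5) to (3.0, 4.7), a distance of √(0.0² + 1.8²) ≈ 1.8.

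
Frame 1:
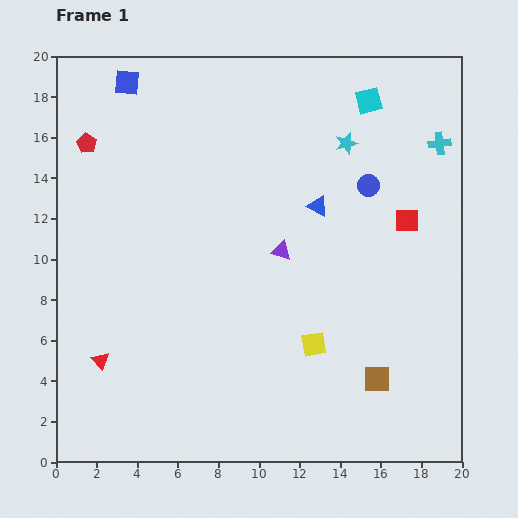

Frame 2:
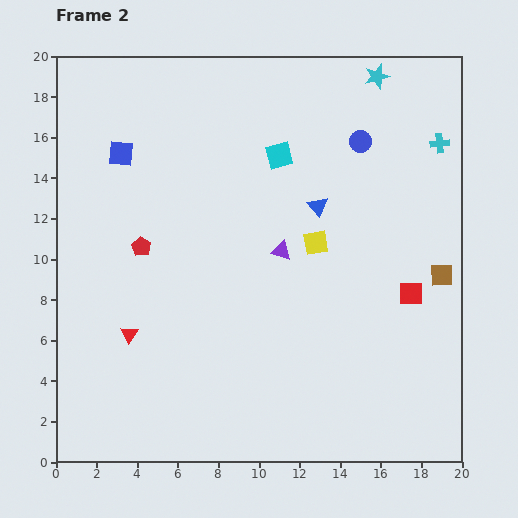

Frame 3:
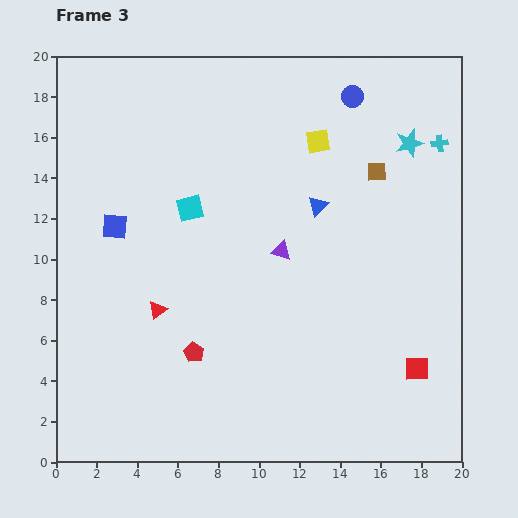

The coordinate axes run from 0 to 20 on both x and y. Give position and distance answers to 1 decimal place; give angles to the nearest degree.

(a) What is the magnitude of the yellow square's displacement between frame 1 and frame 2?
5.0

The yellow square moved from (12.7, 5.8) to (12.8, 10.8), a distance of √(0.1² + 5.0²) ≈ 5.0.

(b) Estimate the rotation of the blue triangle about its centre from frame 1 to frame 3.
48° clockwise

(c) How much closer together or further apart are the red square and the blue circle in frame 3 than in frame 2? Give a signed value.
+5.9

Distance in frame 2: 7.9. Distance in frame 3: 13.8.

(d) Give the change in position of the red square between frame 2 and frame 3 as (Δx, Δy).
(0.3, -3.7)

The red square was at (17.5, 8.3) in frame 2 and (17.8, 4.6) in frame 3.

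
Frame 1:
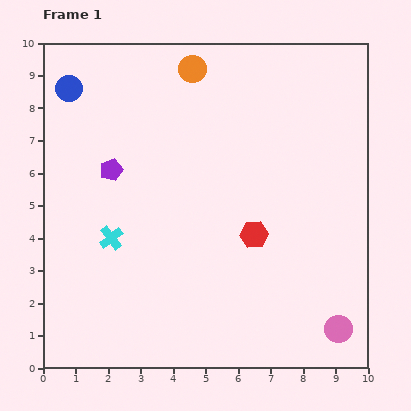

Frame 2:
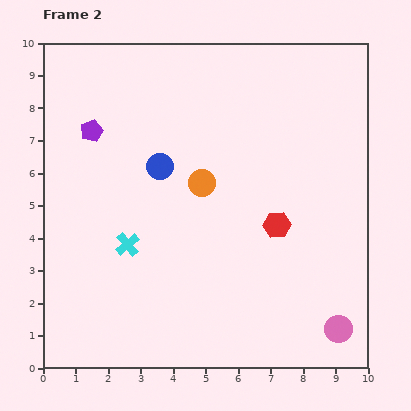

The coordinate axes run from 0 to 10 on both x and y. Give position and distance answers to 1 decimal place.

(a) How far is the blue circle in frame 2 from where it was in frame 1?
3.7

The blue circle moved from (0.8, 8.6) to (3.6, 6.2), a distance of √(2.8² + 2.4²) ≈ 3.7.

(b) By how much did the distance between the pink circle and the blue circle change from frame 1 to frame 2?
-3.7

Distance in frame 1: 11.1. Distance in frame 2: 7.4.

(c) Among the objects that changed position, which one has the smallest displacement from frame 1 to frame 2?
the cyan cross

(moved 0.5)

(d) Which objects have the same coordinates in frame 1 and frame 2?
the pink circle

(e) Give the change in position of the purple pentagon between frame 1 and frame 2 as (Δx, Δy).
(-0.6, 1.2)

The purple pentagon was at (2.1, 6.1) in frame 1 and (1.5, 7.3) in frame 2.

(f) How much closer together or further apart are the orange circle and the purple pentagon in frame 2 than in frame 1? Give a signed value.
-0.2

Distance in frame 1: 4.0. Distance in frame 2: 3.8.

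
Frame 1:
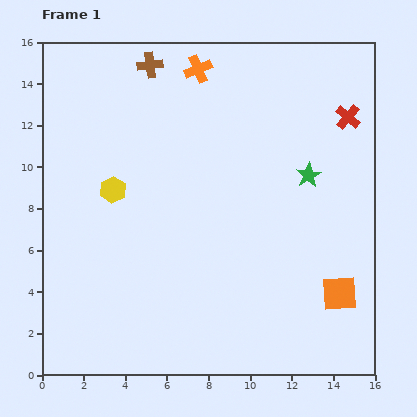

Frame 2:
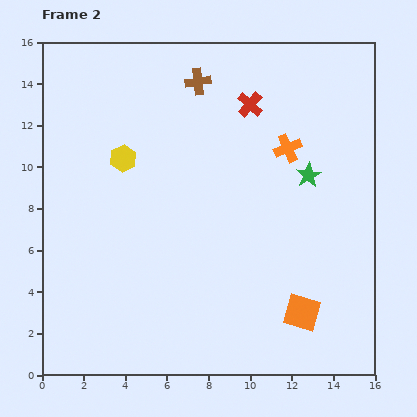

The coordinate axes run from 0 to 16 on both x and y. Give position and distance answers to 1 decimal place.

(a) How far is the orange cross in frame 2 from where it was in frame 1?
5.7

The orange cross moved from (7.5, 14.7) to (11.8, 10.9), a distance of √(4.3² + 3.8²) ≈ 5.7.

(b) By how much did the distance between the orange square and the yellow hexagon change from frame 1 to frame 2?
-0.7

Distance in frame 1: 12.0. Distance in frame 2: 11.3.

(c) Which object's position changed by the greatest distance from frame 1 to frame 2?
the orange cross

(moved 5.7; next 4.7)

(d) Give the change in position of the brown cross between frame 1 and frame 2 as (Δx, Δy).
(2.3, -0.8)

The brown cross was at (5.2, 14.9) in frame 1 and (7.5, 14.1) in frame 2.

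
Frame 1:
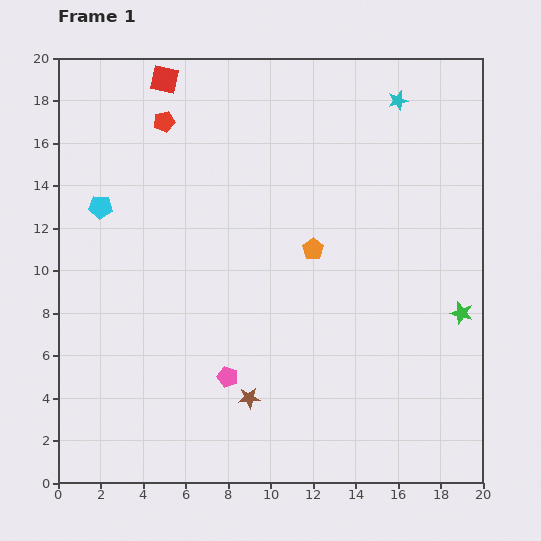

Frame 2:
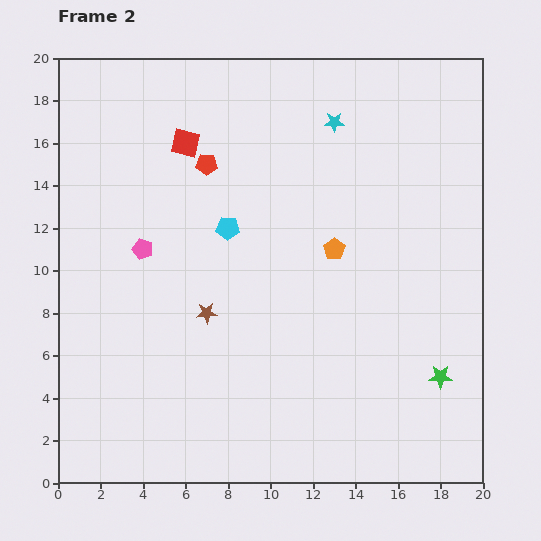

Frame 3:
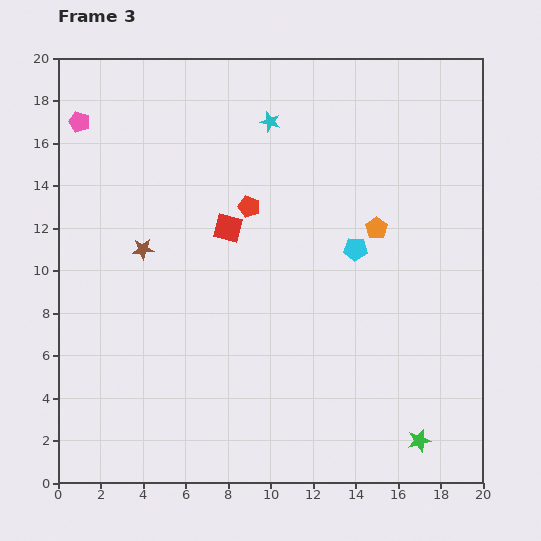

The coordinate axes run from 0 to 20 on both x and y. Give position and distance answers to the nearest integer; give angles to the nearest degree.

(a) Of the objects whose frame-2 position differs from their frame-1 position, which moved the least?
the orange pentagon

(moved 1)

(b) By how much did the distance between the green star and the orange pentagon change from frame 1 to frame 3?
+2

Distance in frame 1: 8. Distance in frame 3: 10.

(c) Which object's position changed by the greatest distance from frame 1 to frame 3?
the pink pentagon

(moved 14; next 12)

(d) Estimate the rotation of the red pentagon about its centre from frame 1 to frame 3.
30° clockwise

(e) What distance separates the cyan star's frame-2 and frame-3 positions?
3

The cyan star moved from (13, 17) to (10, 17), a distance of √(3² + 0²) ≈ 3.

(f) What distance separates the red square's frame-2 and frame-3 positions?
4

The red square moved from (6, 16) to (8, 12), a distance of √(2² + 4²) ≈ 4.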